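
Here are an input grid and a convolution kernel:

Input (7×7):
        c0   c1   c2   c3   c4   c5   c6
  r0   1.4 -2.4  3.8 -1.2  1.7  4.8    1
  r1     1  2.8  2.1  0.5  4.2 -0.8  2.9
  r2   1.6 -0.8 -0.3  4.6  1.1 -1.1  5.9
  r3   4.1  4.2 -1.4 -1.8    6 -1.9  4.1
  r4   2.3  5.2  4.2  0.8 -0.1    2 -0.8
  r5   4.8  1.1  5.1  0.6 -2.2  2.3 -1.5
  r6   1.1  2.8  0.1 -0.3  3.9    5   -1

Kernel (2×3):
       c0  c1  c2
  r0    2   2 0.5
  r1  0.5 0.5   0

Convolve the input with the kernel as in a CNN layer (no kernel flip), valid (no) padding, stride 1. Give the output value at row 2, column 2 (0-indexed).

The receptive field on the input at this output position is [-0.3 4.6 1.1 / -1.4 -1.8 6]. Elementwise product with the kernel and sum: -0.3·2 + 4.6·2 + 1.1·0.5 + -1.4·0.5 + -1.8·0.5.

7.55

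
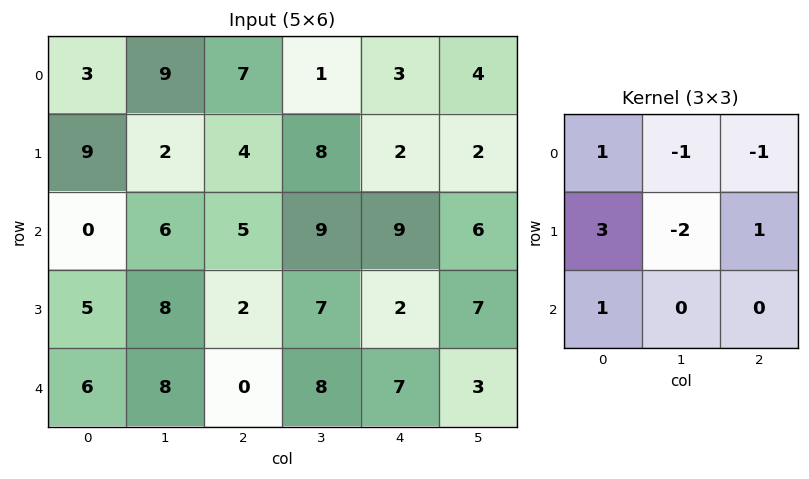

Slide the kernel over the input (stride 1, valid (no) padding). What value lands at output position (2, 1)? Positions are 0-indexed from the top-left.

27

The receptive field on the input at this output position is [6 5 9 / 8 2 7 / 8 0 8]. Elementwise product with the kernel and sum: 6·1 + 5·-1 + 9·-1 + 8·3 + 2·-2 + 7·1 + 8·1.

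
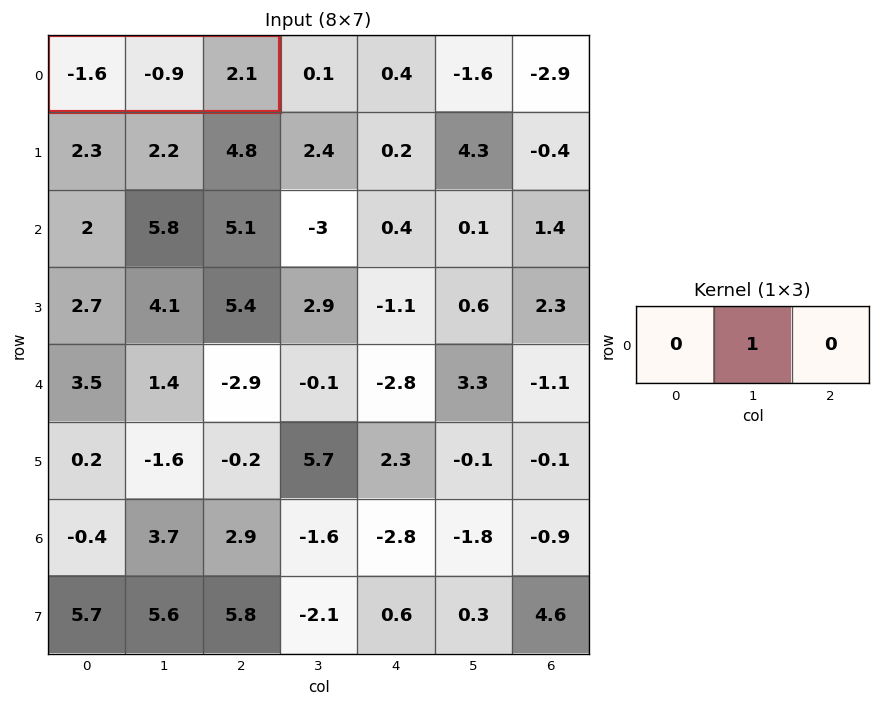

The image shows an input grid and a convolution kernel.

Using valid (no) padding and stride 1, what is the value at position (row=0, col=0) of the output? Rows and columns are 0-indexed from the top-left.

The receptive field on the input at this output position is [-1.6 -0.9 2.1]. Elementwise product with the kernel and sum: -0.9·1.

-0.9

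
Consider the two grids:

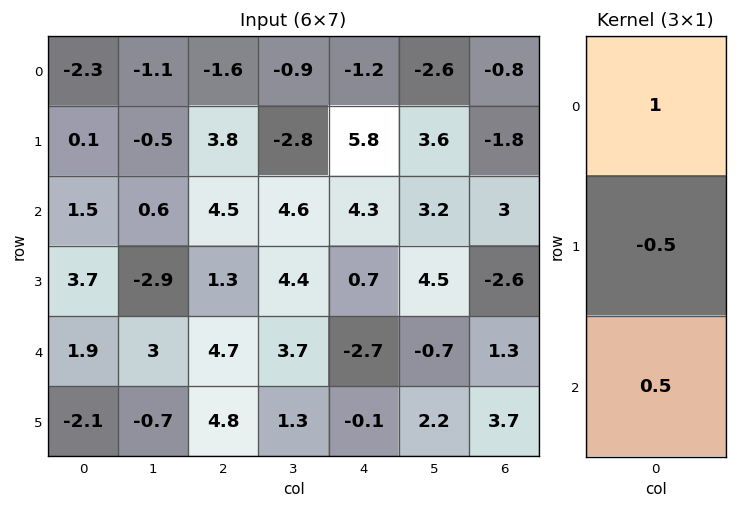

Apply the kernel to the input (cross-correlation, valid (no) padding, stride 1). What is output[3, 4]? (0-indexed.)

2

The receptive field on the input at this output position is [0.7 / -2.7 / -0.1]. Elementwise product with the kernel and sum: 0.7·1 + -2.7·-0.5 + -0.1·0.5.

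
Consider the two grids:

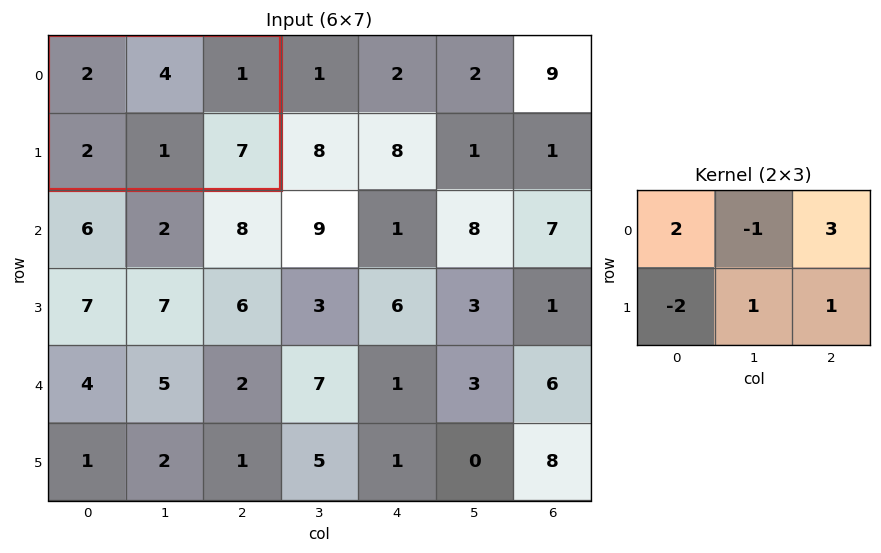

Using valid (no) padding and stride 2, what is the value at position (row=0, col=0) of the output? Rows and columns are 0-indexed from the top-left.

7

The receptive field on the input at this output position is [2 4 1 / 2 1 7]. Elementwise product with the kernel and sum: 2·2 + 4·-1 + 1·3 + 2·-2 + 1·1 + 7·1.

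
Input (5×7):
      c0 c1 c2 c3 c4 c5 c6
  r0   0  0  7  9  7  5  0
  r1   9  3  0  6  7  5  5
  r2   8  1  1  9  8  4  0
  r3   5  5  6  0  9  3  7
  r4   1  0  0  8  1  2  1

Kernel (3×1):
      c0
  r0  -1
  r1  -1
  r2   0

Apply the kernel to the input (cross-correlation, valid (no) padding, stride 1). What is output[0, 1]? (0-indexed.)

The receptive field on the input at this output position is [0 / 3 / 1]. Elementwise product with the kernel and sum: 0·-1 + 3·-1.

-3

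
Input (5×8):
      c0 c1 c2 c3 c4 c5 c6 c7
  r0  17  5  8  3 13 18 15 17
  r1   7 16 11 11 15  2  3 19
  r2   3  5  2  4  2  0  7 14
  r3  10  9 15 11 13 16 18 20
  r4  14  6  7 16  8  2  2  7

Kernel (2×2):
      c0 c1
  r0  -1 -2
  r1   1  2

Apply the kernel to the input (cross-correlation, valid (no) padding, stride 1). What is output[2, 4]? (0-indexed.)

The receptive field on the input at this output position is [2 0 / 13 16]. Elementwise product with the kernel and sum: 2·-1 + 0·-2 + 13·1 + 16·2.

43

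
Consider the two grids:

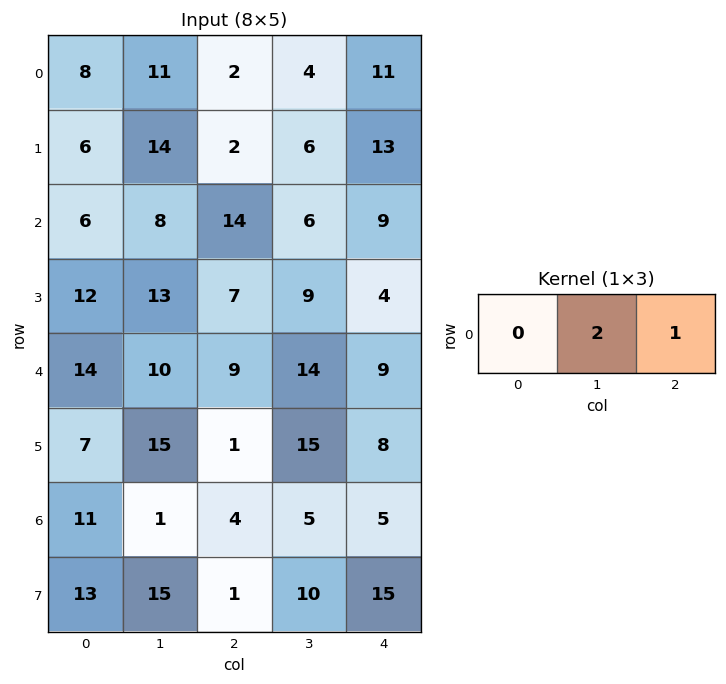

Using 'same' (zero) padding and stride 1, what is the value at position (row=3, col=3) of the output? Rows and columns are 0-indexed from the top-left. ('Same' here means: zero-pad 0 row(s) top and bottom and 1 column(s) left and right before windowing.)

The receptive field on the zero-padded input at this output position is [7 9 4]. Elementwise product with the kernel and sum: 9·2 + 4·1.

22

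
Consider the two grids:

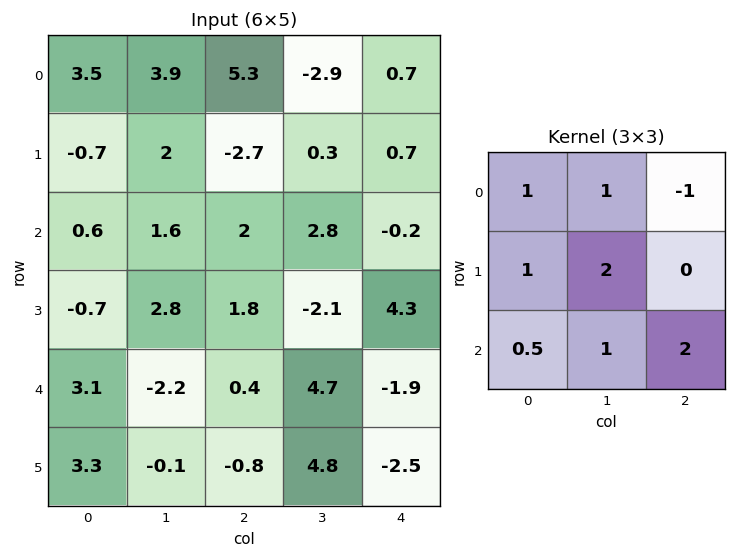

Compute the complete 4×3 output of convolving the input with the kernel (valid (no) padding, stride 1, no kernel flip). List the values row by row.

11.3 17.1 3
13.85 3.6 11.9
5.25 15.9 3.7
-1.05 14.05 4.6

Output[0,0]: The receptive field on the input at this output position is [3.5 3.9 5.3 / -0.7 2 -2.7 / 0.6 1.6 2]. Elementwise product with the kernel and sum: 3.5·1 + 3.9·1 + 5.3·-1 + -0.7·1 + 2·2 + 0.6·0.5 + 1.6·1 + 2·2.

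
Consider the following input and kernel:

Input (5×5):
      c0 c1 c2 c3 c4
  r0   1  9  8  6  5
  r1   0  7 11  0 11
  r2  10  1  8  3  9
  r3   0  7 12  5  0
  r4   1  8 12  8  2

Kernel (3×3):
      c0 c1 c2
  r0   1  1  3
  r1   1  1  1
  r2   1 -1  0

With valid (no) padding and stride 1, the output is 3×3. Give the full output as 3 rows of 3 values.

Output[0,0]: The receptive field on the input at this output position is [1 9 8 / 0 7 11 / 10 1 8]. Elementwise product with the kernel and sum: 1·1 + 9·1 + 8·3 + 0·1 + 7·1 + 11·1 + 10·1 + 1·-1.

61 46 56
52 25 71
47 38 59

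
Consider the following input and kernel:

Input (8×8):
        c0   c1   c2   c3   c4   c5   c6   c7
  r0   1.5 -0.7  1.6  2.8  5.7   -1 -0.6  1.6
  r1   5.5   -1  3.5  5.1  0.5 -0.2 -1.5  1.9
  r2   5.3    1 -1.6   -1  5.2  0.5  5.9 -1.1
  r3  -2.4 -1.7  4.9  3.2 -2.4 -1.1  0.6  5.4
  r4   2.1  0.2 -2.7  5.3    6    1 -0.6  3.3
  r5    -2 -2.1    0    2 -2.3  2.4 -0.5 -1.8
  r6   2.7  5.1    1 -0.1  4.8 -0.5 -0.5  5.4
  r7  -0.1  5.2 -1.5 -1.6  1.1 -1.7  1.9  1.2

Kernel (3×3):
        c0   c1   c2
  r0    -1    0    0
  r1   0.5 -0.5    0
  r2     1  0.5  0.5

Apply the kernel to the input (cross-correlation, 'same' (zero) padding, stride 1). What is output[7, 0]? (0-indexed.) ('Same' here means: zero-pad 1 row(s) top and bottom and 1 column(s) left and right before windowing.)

The receptive field on the zero-padded input at this output position is [0 2.7 5.1 / 0 -0.1 5.2 / 0 0 0]. Elementwise product with the kernel and sum: 0·-1 + 0·0.5 + -0.1·-0.5 + 0·1 + 0·0.5 + 0·0.5.

0.05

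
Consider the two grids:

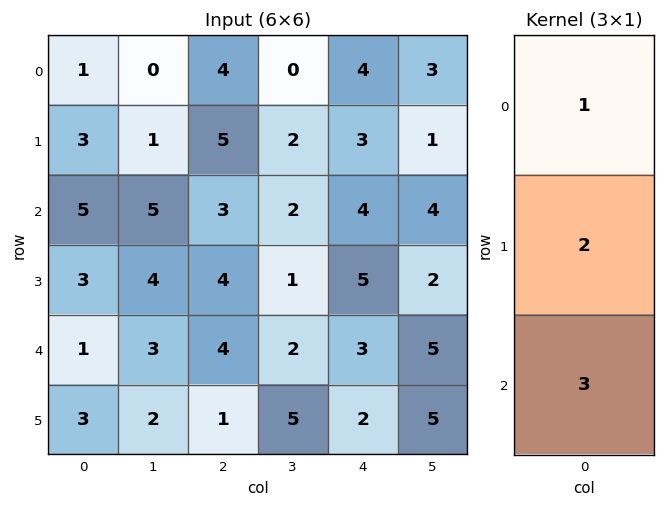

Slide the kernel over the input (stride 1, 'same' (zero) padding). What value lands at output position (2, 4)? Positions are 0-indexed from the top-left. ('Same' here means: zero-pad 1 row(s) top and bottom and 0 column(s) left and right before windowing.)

26

The receptive field on the zero-padded input at this output position is [3 / 4 / 5]. Elementwise product with the kernel and sum: 3·1 + 4·2 + 5·3.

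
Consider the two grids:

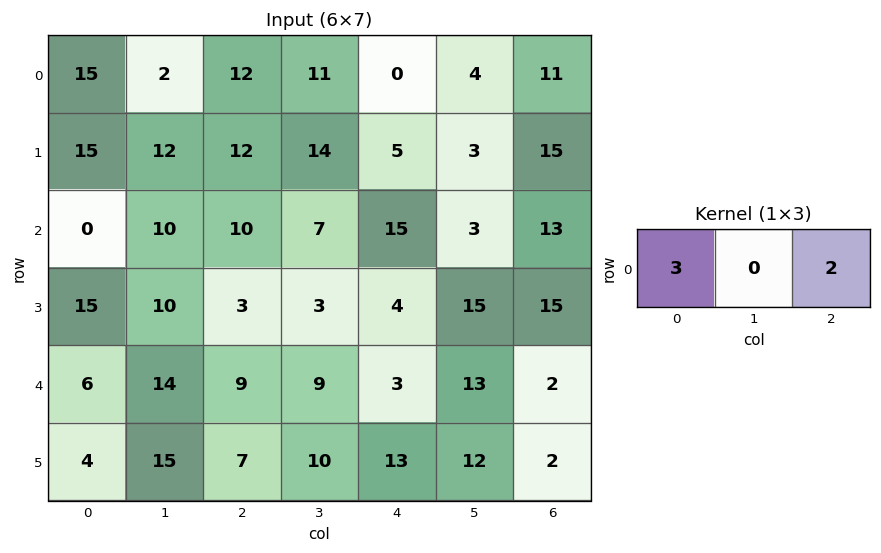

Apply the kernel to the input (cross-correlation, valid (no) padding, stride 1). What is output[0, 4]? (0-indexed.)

22

The receptive field on the input at this output position is [0 4 11]. Elementwise product with the kernel and sum: 0·3 + 11·2.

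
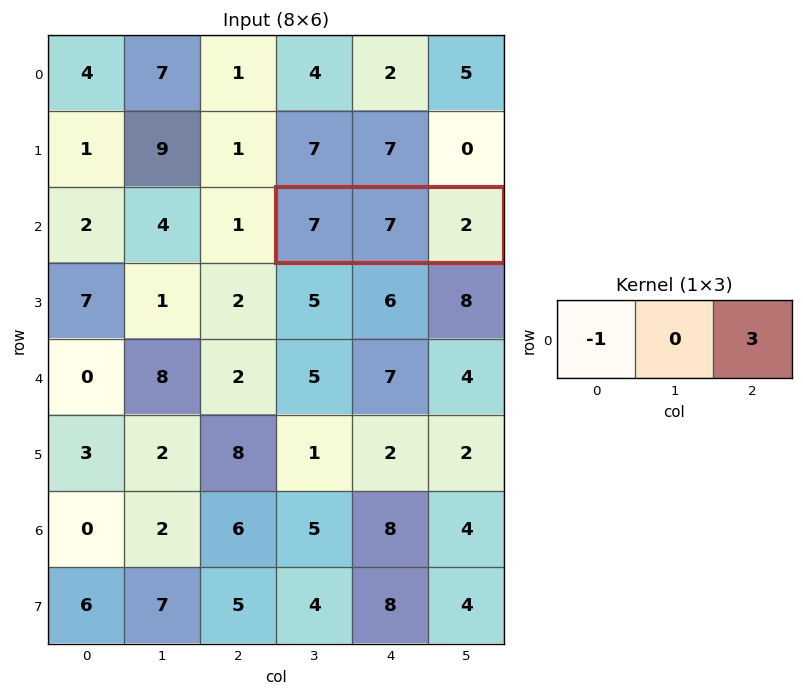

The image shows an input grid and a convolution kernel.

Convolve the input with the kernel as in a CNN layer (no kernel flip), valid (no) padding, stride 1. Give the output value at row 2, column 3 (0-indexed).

-1

The receptive field on the input at this output position is [7 7 2]. Elementwise product with the kernel and sum: 7·-1 + 2·3.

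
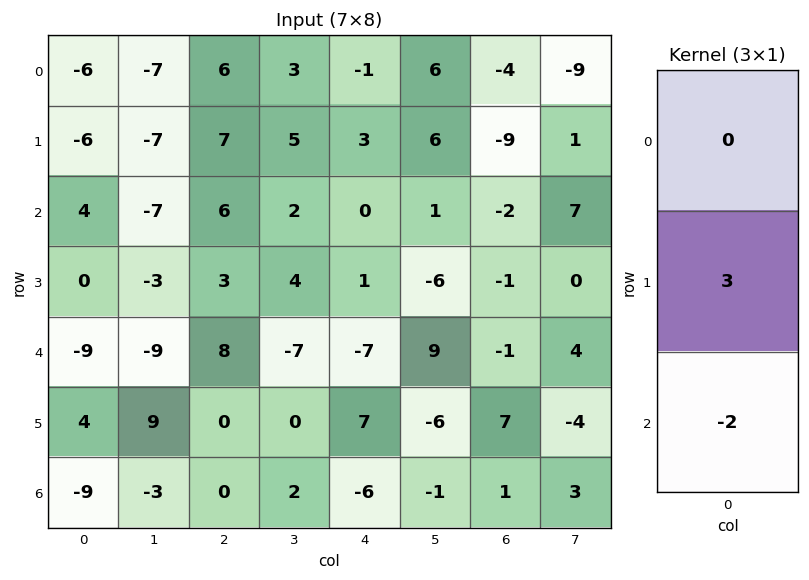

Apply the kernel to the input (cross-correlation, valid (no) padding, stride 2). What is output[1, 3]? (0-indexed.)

-1

The receptive field on the input at this output position is [-2 / -1 / -1]. Elementwise product with the kernel and sum: -1·3 + -1·-2.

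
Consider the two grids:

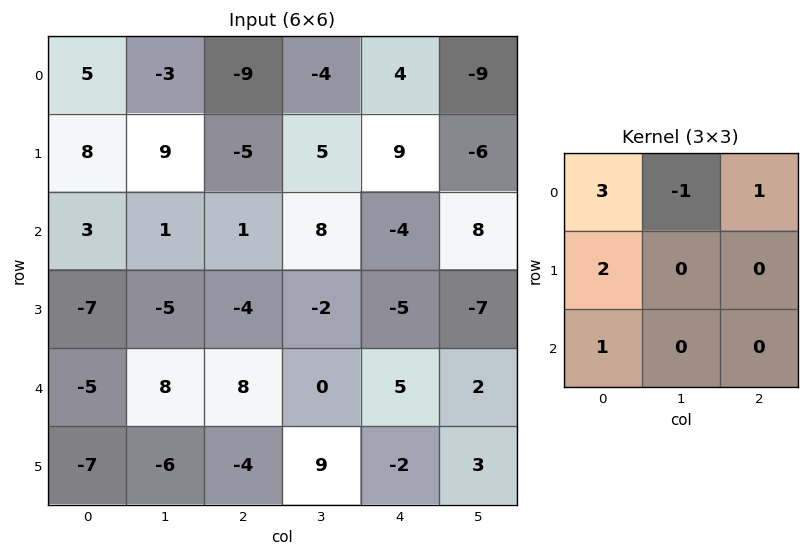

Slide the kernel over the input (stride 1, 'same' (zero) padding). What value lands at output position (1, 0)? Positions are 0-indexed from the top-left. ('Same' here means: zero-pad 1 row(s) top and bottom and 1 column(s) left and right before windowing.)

-8

The receptive field on the zero-padded input at this output position is [0 5 -3 / 0 8 9 / 0 3 1]. Elementwise product with the kernel and sum: 0·3 + 5·-1 + -3·1 + 0·2 + 0·1.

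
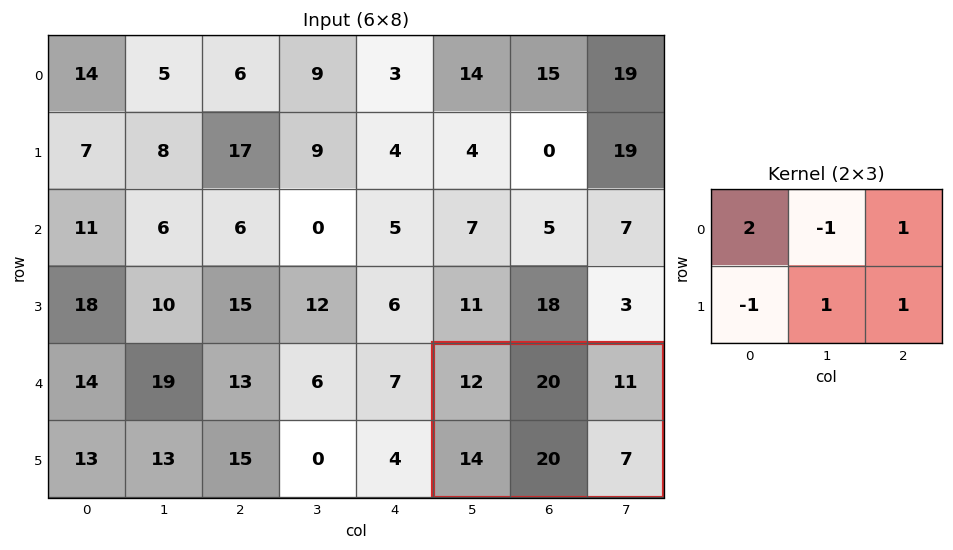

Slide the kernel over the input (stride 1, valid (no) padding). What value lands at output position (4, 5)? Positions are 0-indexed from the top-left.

28

The receptive field on the input at this output position is [12 20 11 / 14 20 7]. Elementwise product with the kernel and sum: 12·2 + 20·-1 + 11·1 + 14·-1 + 20·1 + 7·1.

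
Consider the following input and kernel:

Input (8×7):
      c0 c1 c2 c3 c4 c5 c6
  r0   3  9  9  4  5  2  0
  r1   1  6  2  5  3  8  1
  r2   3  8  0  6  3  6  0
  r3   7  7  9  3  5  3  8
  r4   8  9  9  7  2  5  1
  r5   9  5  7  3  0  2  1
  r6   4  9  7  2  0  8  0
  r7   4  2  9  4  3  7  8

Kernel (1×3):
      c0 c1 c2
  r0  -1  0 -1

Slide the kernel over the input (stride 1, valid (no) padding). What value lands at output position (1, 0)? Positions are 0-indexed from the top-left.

The receptive field on the input at this output position is [1 6 2]. Elementwise product with the kernel and sum: 1·-1 + 2·-1.

-3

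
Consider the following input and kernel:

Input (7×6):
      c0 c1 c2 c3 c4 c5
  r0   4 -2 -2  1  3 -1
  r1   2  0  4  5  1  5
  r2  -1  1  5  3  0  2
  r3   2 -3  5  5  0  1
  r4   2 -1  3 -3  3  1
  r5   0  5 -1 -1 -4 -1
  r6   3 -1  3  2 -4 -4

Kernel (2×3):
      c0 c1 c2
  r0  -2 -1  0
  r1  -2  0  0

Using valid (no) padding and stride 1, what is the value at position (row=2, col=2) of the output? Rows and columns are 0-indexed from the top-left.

The receptive field on the input at this output position is [5 3 0 / 5 5 0]. Elementwise product with the kernel and sum: 5·-2 + 3·-1 + 5·-2.

-23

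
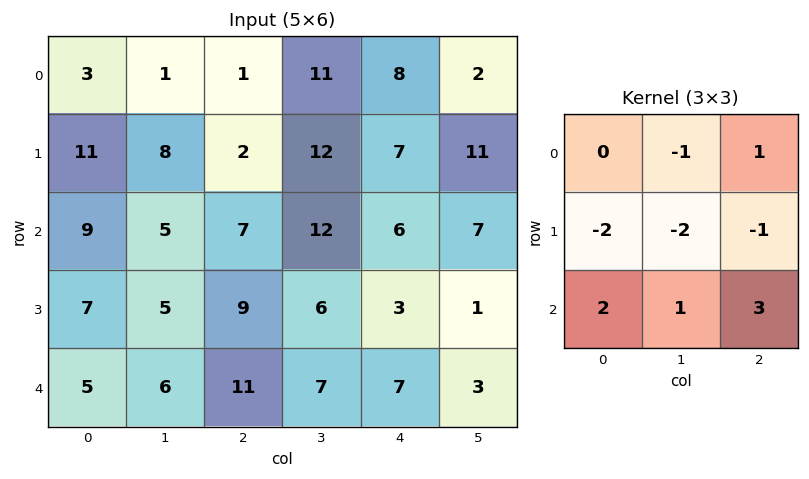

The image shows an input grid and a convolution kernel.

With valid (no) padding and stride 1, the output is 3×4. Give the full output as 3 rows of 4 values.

4 31 6 -4
5 11 -16 -21
18 15 11 12

Output[0,0]: The receptive field on the input at this output position is [3 1 1 / 11 8 2 / 9 5 7]. Elementwise product with the kernel and sum: 1·-1 + 1·1 + 11·-2 + 8·-2 + 2·-1 + 9·2 + 5·1 + 7·3.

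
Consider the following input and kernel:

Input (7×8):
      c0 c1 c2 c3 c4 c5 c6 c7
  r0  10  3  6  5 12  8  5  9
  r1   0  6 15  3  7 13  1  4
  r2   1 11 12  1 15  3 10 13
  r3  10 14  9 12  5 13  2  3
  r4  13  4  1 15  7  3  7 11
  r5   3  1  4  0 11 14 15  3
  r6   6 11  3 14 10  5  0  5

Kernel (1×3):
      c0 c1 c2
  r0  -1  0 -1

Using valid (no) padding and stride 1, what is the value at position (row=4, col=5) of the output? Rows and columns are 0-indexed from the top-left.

The receptive field on the input at this output position is [3 7 11]. Elementwise product with the kernel and sum: 3·-1 + 11·-1.

-14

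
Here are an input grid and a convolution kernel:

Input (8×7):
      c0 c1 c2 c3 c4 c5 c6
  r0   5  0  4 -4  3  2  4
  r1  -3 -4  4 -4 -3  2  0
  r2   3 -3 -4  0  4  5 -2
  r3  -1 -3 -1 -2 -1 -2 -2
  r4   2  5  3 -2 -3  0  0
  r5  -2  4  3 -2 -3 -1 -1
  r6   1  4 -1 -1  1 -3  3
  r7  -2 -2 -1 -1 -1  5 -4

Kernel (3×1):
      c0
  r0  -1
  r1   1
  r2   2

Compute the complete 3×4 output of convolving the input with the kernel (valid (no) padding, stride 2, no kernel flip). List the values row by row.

Output[0,0]: The receptive field on the input at this output position is [5 / -3 / 3]. Elementwise product with the kernel and sum: 5·-1 + -3·1 + 3·2.

-2 -8 2 -8
0 9 -11 0
-2 -2 2 5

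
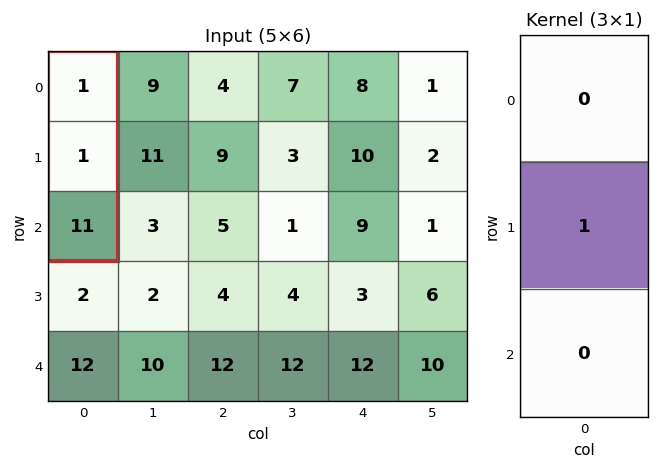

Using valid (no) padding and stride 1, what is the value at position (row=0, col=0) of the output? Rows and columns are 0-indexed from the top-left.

1

The receptive field on the input at this output position is [1 / 1 / 11]. Elementwise product with the kernel and sum: 1·1.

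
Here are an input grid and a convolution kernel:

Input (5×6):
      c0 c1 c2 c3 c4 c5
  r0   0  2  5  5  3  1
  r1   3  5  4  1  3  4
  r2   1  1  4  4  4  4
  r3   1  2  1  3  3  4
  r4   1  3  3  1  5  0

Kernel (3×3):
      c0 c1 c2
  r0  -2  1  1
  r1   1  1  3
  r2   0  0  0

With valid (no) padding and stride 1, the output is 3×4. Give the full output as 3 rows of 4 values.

27 18 12 10
17 12 16 25
9 18 13 18

Output[0,0]: The receptive field on the input at this output position is [0 2 5 / 3 5 4 / 1 1 4]. Elementwise product with the kernel and sum: 0·-2 + 2·1 + 5·1 + 3·1 + 5·1 + 4·3.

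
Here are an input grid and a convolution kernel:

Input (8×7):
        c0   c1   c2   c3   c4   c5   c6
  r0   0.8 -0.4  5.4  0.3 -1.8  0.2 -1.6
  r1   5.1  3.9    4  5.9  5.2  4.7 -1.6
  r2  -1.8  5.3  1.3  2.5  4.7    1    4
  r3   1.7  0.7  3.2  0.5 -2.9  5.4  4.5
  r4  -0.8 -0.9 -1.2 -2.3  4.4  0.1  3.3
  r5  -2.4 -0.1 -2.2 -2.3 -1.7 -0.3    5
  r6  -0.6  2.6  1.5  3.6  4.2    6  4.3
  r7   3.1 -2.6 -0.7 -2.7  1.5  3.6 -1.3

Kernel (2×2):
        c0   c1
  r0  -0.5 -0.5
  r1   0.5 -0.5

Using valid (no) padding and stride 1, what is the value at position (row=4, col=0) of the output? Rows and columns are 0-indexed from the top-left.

The receptive field on the input at this output position is [-0.8 -0.9 / -2.4 -0.1]. Elementwise product with the kernel and sum: -0.8·-0.5 + -0.9·-0.5 + -2.4·0.5 + -0.1·-0.5.

-0.3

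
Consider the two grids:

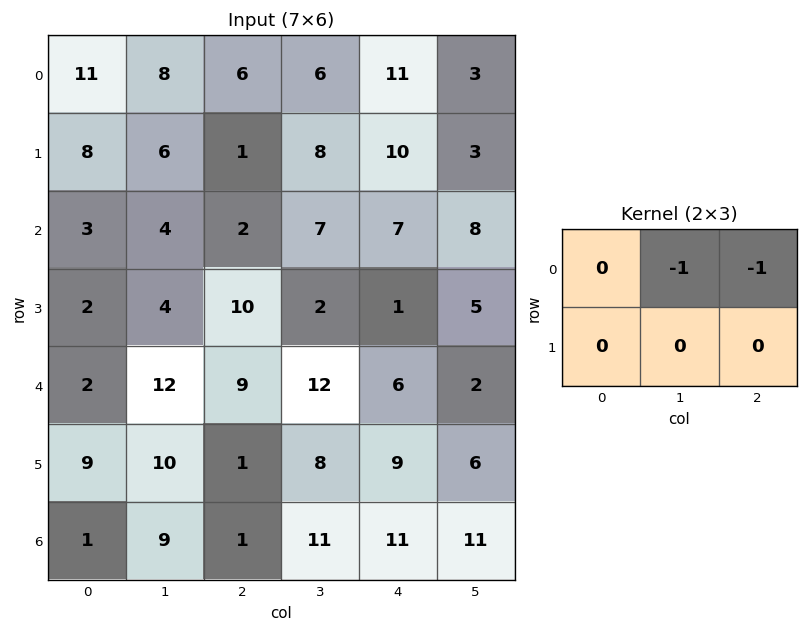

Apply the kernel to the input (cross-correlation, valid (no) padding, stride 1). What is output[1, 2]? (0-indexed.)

The receptive field on the input at this output position is [1 8 10 / 2 7 7]. Elementwise product with the kernel and sum: 8·-1 + 10·-1.

-18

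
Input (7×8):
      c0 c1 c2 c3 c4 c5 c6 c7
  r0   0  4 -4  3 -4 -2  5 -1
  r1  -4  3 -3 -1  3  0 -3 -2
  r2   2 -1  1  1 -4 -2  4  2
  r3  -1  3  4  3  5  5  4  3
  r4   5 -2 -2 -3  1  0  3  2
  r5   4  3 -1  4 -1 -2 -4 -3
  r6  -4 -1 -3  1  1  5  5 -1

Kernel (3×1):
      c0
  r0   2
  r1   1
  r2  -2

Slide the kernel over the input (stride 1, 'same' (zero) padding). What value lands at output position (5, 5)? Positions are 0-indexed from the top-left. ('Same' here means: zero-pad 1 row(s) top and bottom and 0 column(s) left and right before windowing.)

The receptive field on the zero-padded input at this output position is [0 / -2 / 5]. Elementwise product with the kernel and sum: 0·2 + -2·1 + 5·-2.

-12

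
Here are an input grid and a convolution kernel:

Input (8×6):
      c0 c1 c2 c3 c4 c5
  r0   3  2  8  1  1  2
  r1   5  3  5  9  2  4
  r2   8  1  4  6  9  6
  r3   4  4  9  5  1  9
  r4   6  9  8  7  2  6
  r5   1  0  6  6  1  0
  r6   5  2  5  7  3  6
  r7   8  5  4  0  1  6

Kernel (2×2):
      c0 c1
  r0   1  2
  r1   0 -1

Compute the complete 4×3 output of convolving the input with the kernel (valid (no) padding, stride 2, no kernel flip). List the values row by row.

Output[0,0]: The receptive field on the input at this output position is [3 2 / 5 3]. Elementwise product with the kernel and sum: 3·1 + 2·2 + 3·-1.
Output[0,1]: The receptive field on the input at this output position is [8 1 / 5 9]. Elementwise product with the kernel and sum: 8·1 + 1·2 + 9·-1.

4 1 1
6 11 12
24 16 14
4 19 9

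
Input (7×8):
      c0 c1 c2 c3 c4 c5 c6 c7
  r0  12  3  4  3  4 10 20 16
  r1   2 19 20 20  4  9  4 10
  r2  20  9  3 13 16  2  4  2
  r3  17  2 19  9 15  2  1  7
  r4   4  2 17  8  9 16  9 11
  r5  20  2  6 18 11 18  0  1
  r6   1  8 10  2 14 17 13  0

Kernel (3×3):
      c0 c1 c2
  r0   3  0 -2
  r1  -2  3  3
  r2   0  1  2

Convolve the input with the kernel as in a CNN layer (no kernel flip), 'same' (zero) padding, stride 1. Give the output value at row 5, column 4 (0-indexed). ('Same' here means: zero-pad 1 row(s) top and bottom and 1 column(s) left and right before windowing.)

91

The receptive field on the zero-padded input at this output position is [8 9 16 / 18 11 18 / 2 14 17]. Elementwise product with the kernel and sum: 8·3 + 16·-2 + 18·-2 + 11·3 + 18·3 + 14·1 + 17·2.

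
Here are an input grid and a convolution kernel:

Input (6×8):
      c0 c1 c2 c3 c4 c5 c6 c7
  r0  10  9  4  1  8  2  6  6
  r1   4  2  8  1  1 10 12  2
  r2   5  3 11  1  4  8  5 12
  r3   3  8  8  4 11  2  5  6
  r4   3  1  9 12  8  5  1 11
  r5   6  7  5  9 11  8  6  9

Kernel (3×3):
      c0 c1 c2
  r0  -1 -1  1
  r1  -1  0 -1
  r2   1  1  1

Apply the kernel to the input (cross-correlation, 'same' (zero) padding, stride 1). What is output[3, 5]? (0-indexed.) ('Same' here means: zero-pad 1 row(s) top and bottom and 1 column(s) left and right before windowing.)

-9

The receptive field on the zero-padded input at this output position is [4 8 5 / 11 2 5 / 8 5 1]. Elementwise product with the kernel and sum: 4·-1 + 8·-1 + 5·1 + 11·-1 + 5·-1 + 8·1 + 5·1 + 1·1.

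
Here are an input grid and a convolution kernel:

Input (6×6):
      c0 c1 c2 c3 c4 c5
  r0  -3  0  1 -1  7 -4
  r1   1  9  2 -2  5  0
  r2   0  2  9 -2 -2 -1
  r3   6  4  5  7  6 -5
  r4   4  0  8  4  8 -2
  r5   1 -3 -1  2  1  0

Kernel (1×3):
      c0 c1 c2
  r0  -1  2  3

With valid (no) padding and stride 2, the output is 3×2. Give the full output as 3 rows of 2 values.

Output[0,0]: The receptive field on the input at this output position is [-3 0 1]. Elementwise product with the kernel and sum: -3·-1 + 0·2 + 1·3.

6 18
31 -19
20 24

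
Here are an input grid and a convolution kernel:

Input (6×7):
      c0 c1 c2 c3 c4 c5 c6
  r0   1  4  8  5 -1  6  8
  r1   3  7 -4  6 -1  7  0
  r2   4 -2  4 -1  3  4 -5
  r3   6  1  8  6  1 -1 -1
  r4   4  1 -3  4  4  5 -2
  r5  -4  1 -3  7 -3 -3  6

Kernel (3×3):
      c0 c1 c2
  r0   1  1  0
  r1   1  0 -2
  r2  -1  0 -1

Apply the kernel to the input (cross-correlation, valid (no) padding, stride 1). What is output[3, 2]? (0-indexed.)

9

The receptive field on the input at this output position is [8 6 1 / -3 4 4 / -3 7 -3]. Elementwise product with the kernel and sum: 8·1 + 6·1 + -3·1 + 4·-2 + -3·-1 + -3·-1.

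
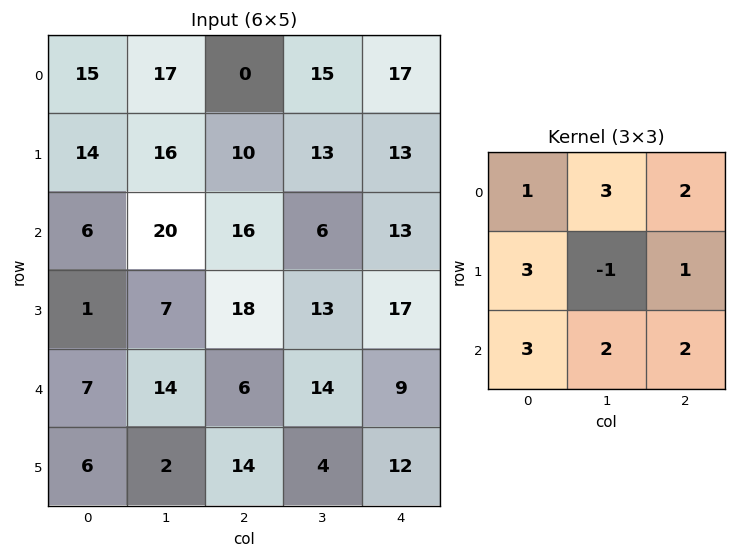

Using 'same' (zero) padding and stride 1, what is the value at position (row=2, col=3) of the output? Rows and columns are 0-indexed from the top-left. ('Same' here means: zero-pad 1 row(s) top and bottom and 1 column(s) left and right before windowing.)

244

The receptive field on the zero-padded input at this output position is [10 13 13 / 16 6 13 / 18 13 17]. Elementwise product with the kernel and sum: 10·1 + 13·3 + 13·2 + 16·3 + 6·-1 + 13·1 + 18·3 + 13·2 + 17·2.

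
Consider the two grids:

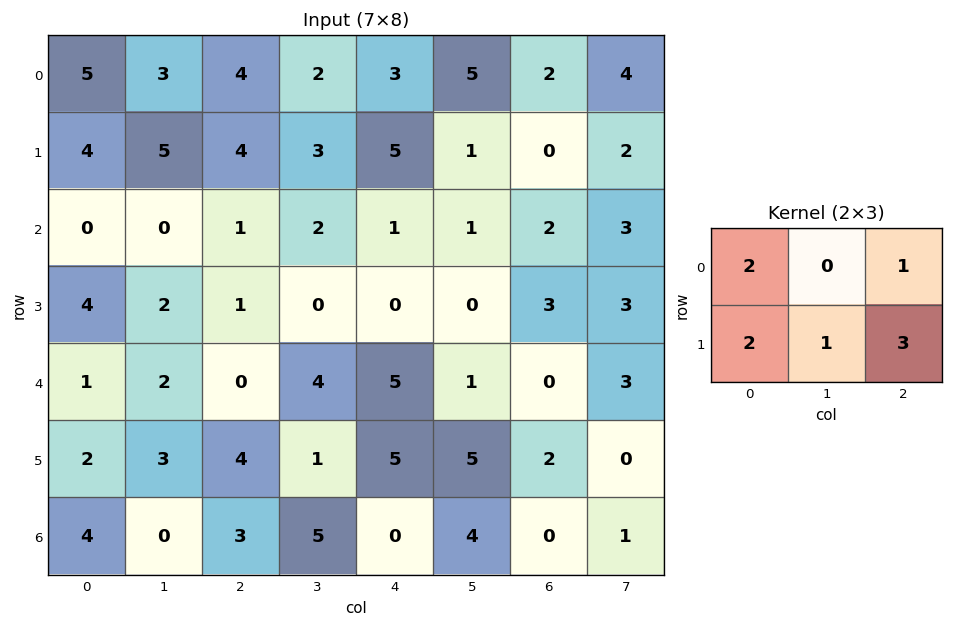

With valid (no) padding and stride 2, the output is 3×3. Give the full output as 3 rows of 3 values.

Output[0,0]: The receptive field on the input at this output position is [5 3 4 / 4 5 4]. Elementwise product with the kernel and sum: 5·2 + 4·1 + 4·2 + 5·1 + 4·3.
Output[0,1]: The receptive field on the input at this output position is [4 2 3 / 4 3 5]. Elementwise product with the kernel and sum: 4·2 + 3·1 + 4·2 + 3·1 + 5·3.

39 37 19
14 5 13
21 29 31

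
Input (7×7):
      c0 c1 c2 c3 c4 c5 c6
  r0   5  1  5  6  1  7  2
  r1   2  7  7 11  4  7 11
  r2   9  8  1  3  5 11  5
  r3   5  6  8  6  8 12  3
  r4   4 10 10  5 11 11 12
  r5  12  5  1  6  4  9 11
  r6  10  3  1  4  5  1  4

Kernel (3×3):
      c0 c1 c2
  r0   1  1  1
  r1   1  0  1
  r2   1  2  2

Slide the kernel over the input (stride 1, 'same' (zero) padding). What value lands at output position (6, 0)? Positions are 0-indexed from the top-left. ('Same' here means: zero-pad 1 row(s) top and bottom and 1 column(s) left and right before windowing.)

20

The receptive field on the zero-padded input at this output position is [0 12 5 / 0 10 3 / 0 0 0]. Elementwise product with the kernel and sum: 0·1 + 12·1 + 5·1 + 0·1 + 3·1 + 0·1 + 0·2 + 0·2.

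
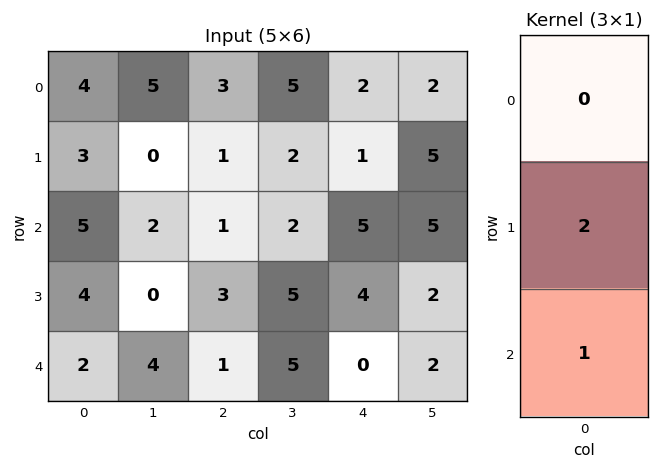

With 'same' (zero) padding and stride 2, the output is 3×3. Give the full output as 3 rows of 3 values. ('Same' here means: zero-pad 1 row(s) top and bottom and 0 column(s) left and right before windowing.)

Output[0,0]: The receptive field on the zero-padded input at this output position is [0 / 4 / 3]. Elementwise product with the kernel and sum: 4·2 + 3·1.
Output[0,1]: The receptive field on the zero-padded input at this output position is [0 / 3 / 1]. Elementwise product with the kernel and sum: 3·2 + 1·1.

11 7 5
14 5 14
4 2 0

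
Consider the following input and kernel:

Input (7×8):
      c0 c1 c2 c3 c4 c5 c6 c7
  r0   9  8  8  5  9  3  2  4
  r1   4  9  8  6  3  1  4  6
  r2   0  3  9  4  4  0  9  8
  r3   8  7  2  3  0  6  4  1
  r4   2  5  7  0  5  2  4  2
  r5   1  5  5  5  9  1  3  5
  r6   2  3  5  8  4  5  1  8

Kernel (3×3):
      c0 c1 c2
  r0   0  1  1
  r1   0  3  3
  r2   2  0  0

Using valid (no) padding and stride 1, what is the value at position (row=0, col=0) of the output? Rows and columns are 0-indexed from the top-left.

The receptive field on the input at this output position is [9 8 8 / 4 9 8 / 0 3 9]. Elementwise product with the kernel and sum: 8·1 + 8·1 + 9·3 + 8·3 + 0·2.

67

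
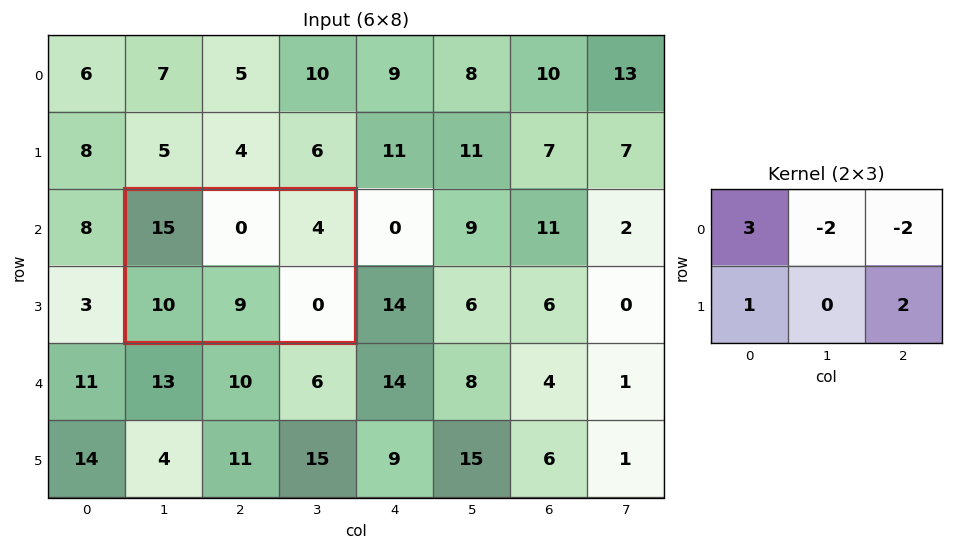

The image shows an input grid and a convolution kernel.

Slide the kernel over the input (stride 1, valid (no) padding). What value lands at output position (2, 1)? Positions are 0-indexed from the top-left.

47

The receptive field on the input at this output position is [15 0 4 / 10 9 0]. Elementwise product with the kernel and sum: 15·3 + 0·-2 + 4·-2 + 10·1 + 0·2.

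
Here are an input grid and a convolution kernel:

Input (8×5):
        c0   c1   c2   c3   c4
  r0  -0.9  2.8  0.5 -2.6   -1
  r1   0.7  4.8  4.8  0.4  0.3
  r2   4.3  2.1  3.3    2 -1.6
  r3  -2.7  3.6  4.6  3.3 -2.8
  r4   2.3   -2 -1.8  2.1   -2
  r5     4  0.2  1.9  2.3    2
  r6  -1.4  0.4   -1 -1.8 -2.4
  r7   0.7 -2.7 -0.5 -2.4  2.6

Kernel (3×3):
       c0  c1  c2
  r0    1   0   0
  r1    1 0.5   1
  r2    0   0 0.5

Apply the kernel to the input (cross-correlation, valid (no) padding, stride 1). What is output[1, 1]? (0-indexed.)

The receptive field on the input at this output position is [4.8 4.8 0.4 / 2.1 3.3 2 / 3.6 4.6 3.3]. Elementwise product with the kernel and sum: 4.8·1 + 2.1·1 + 3.3·0.5 + 2·1 + 3.3·0.5.

12.2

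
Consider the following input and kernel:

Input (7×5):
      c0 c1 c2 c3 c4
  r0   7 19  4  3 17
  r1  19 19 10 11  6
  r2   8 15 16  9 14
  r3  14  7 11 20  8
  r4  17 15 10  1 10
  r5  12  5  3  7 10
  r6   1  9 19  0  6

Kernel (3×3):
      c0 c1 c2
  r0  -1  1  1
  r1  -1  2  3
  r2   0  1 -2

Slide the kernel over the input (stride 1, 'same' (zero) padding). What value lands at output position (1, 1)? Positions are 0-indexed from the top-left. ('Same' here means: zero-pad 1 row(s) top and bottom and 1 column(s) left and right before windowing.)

48

The receptive field on the zero-padded input at this output position is [7 19 4 / 19 19 10 / 8 15 16]. Elementwise product with the kernel and sum: 7·-1 + 19·1 + 4·1 + 19·-1 + 19·2 + 10·3 + 15·1 + 16·-2.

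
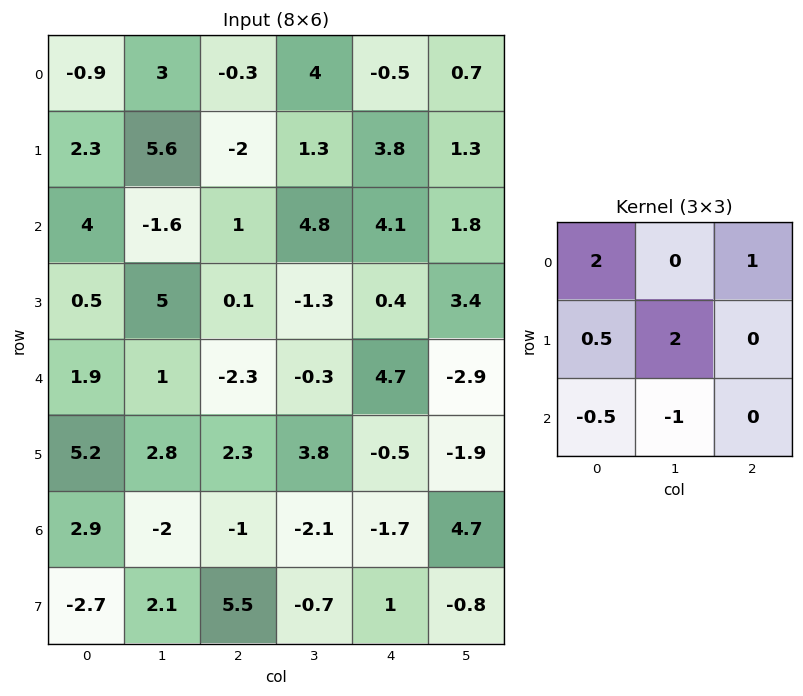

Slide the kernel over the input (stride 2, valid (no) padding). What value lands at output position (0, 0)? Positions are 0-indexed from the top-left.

9.85

The receptive field on the input at this output position is [-0.9 3 -0.3 / 2.3 5.6 -2 / 4 -1.6 1]. Elementwise product with the kernel and sum: -0.9·2 + -0.3·1 + 2.3·0.5 + 5.6·2 + 4·-0.5 + -1.6·-1.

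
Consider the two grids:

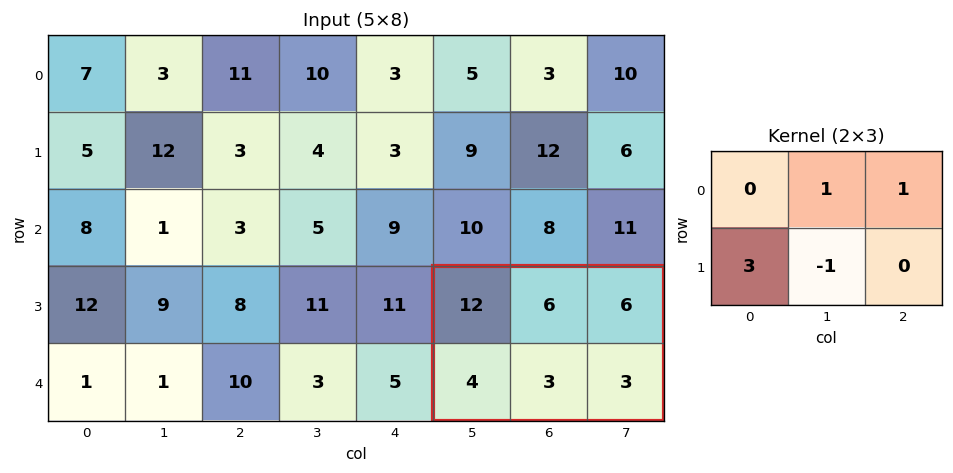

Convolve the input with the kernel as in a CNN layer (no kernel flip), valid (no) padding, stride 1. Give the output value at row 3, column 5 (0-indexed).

21

The receptive field on the input at this output position is [12 6 6 / 4 3 3]. Elementwise product with the kernel and sum: 6·1 + 6·1 + 4·3 + 3·-1.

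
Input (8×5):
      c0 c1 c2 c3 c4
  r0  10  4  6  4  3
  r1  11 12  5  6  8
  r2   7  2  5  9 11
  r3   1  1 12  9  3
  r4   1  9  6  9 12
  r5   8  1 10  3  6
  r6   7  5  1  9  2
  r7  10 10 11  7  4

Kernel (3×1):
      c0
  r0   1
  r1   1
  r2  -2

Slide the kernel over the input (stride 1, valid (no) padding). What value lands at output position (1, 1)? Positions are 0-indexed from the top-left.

The receptive field on the input at this output position is [12 / 2 / 1]. Elementwise product with the kernel and sum: 12·1 + 2·1 + 1·-2.

12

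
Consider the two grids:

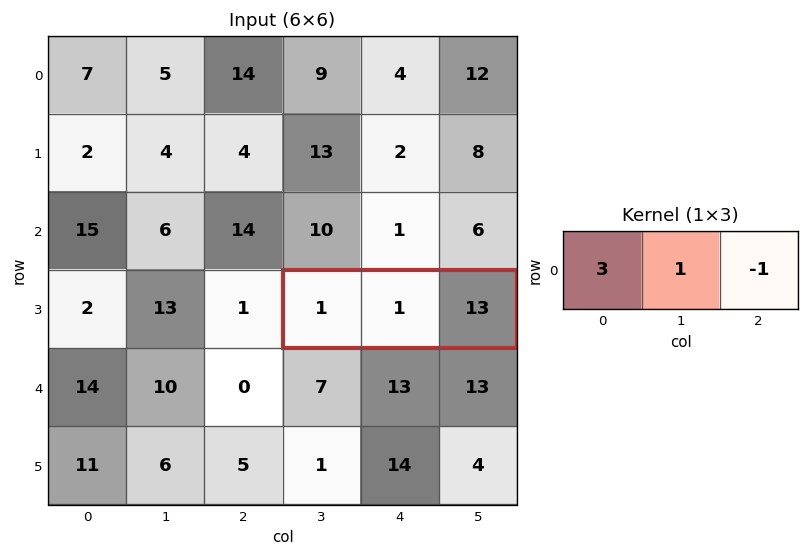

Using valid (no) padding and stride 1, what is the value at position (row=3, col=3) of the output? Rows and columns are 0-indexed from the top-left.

-9

The receptive field on the input at this output position is [1 1 13]. Elementwise product with the kernel and sum: 1·3 + 1·1 + 13·-1.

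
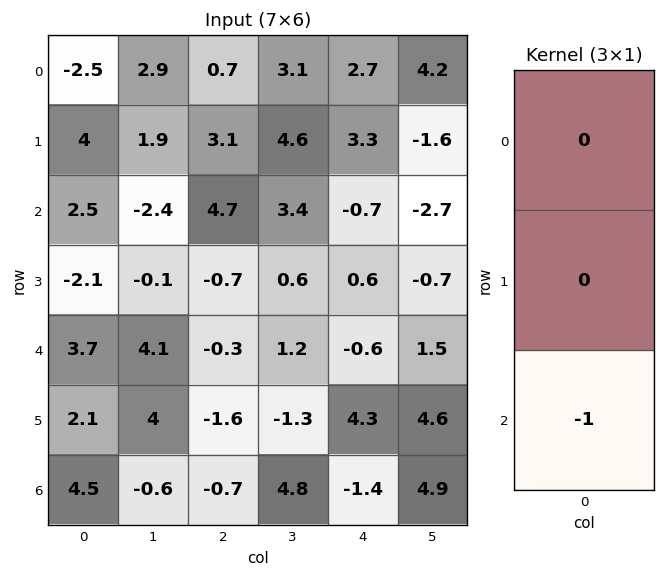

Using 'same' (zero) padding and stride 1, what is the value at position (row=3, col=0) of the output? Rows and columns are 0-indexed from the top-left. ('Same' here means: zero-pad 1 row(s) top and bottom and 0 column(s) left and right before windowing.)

The receptive field on the zero-padded input at this output position is [2.5 / -2.1 / 3.7]. Elementwise product with the kernel and sum: 3.7·-1.

-3.7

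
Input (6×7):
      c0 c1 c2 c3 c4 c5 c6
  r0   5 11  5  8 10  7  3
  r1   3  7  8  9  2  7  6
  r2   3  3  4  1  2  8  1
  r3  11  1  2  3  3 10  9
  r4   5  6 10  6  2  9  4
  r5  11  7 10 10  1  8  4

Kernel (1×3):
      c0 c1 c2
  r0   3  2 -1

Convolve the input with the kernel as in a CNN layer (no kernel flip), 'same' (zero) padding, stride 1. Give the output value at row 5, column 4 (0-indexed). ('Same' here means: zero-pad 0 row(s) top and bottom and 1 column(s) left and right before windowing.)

The receptive field on the zero-padded input at this output position is [10 1 8]. Elementwise product with the kernel and sum: 10·3 + 1·2 + 8·-1.

24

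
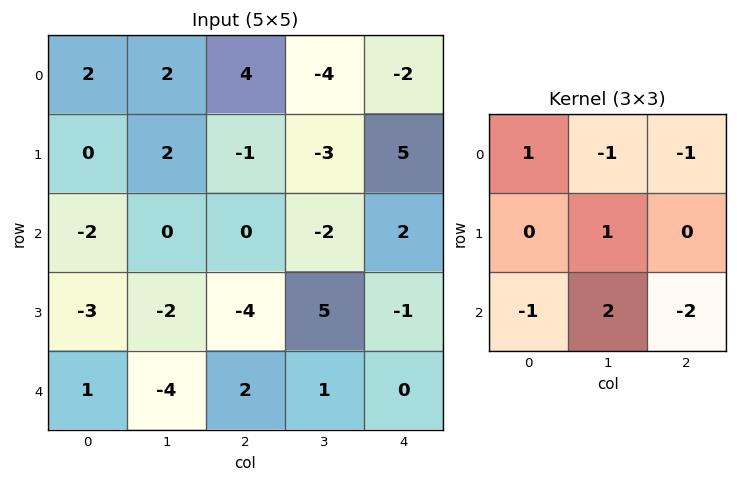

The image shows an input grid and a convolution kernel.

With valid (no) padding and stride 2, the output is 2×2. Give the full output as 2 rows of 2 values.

Output[0,0]: The receptive field on the input at this output position is [2 2 4 / 0 2 -1 / -2 0 0]. Elementwise product with the kernel and sum: 2·1 + 2·-1 + 4·-1 + 2·1 + -2·-1 + 0·2 + 0·-2.
Output[0,1]: The receptive field on the input at this output position is [4 -4 -2 / -1 -3 5 / 0 -2 2]. Elementwise product with the kernel and sum: 4·1 + -4·-1 + -2·-1 + -3·1 + 0·-1 + -2·2 + 2·-2.

0 -1
-17 5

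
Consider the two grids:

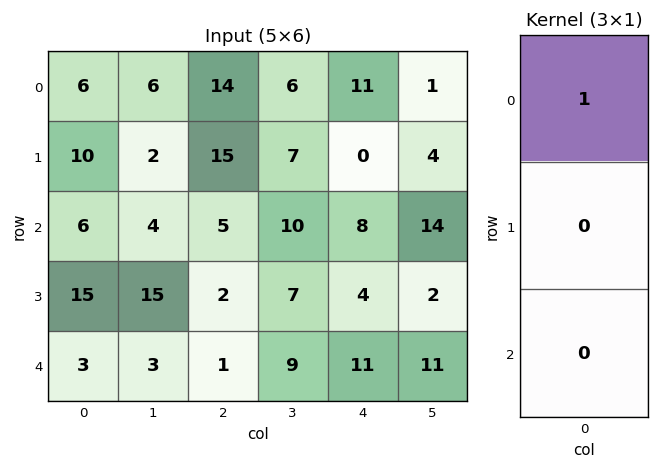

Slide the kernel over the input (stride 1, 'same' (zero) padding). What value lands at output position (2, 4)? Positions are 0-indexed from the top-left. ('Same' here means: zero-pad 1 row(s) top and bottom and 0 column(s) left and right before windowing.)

The receptive field on the zero-padded input at this output position is [0 / 8 / 4]. Elementwise product with the kernel and sum: 0·1.

0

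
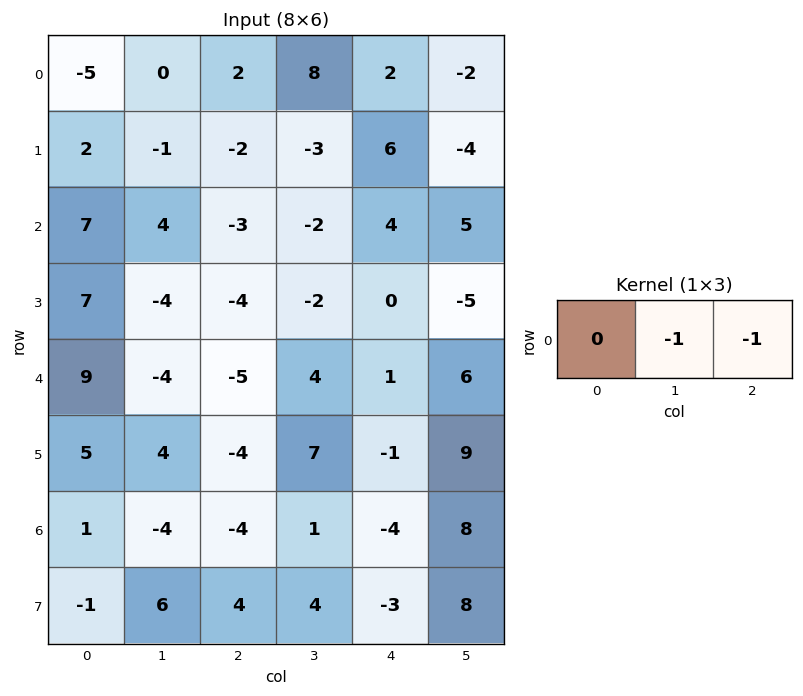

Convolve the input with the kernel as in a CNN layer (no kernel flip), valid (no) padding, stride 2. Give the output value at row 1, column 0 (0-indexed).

The receptive field on the input at this output position is [7 4 -3]. Elementwise product with the kernel and sum: 4·-1 + -3·-1.

-1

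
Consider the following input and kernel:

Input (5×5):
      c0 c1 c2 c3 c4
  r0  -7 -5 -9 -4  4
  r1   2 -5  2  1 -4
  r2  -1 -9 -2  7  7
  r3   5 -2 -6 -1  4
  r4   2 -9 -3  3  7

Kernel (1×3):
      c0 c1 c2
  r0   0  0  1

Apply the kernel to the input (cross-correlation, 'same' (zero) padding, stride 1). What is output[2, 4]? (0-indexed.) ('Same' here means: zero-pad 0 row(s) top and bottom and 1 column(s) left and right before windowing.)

The receptive field on the zero-padded input at this output position is [7 7 0]. Elementwise product with the kernel and sum: 0·1.

0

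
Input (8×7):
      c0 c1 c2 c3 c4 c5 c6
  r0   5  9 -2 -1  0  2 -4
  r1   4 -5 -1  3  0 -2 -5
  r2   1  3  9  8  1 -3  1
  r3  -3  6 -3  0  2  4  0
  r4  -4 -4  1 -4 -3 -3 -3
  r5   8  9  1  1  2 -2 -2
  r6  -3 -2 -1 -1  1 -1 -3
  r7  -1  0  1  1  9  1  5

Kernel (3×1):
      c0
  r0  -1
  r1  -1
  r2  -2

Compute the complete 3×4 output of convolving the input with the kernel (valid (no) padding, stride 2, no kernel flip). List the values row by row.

Output[0,0]: The receptive field on the input at this output position is [5 / 4 / 1]. Elementwise product with the kernel and sum: 5·-1 + 4·-1 + 1·-2.

-11 -15 -2 7
10 -8 3 5
2 0 -1 11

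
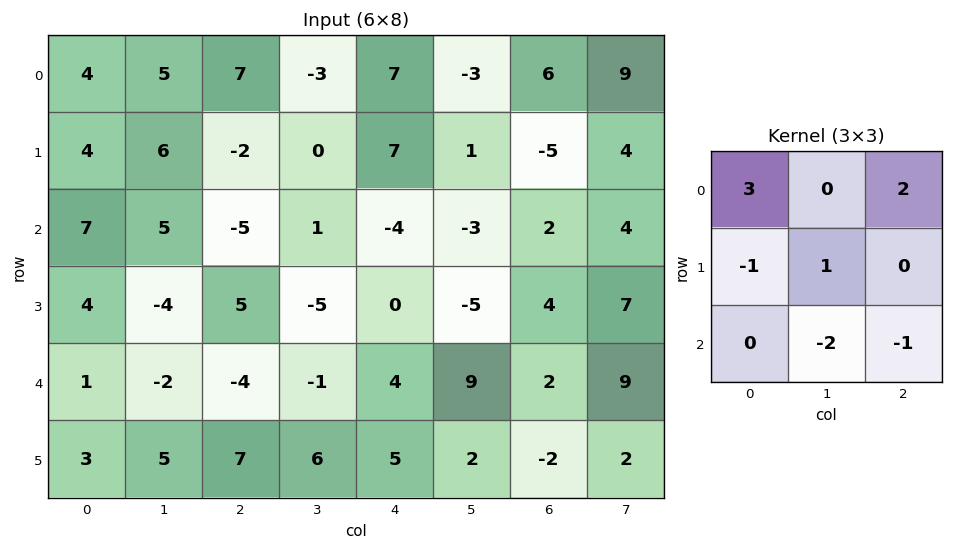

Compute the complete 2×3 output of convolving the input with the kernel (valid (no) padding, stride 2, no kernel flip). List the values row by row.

Output[0,0]: The receptive field on the input at this output position is [4 5 7 / 4 6 -2 / 7 5 -5]. Elementwise product with the kernel and sum: 4·3 + 7·2 + 4·-1 + 6·1 + 5·-2 + -5·-1.

23 39 31
11 -35 -33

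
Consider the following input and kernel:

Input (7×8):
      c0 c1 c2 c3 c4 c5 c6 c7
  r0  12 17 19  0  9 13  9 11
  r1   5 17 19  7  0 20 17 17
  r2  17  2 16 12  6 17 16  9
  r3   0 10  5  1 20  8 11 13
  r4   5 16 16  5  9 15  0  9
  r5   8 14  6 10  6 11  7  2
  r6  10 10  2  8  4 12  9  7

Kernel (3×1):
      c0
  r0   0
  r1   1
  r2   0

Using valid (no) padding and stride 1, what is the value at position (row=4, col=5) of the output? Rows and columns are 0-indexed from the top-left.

The receptive field on the input at this output position is [15 / 11 / 12]. Elementwise product with the kernel and sum: 11·1.

11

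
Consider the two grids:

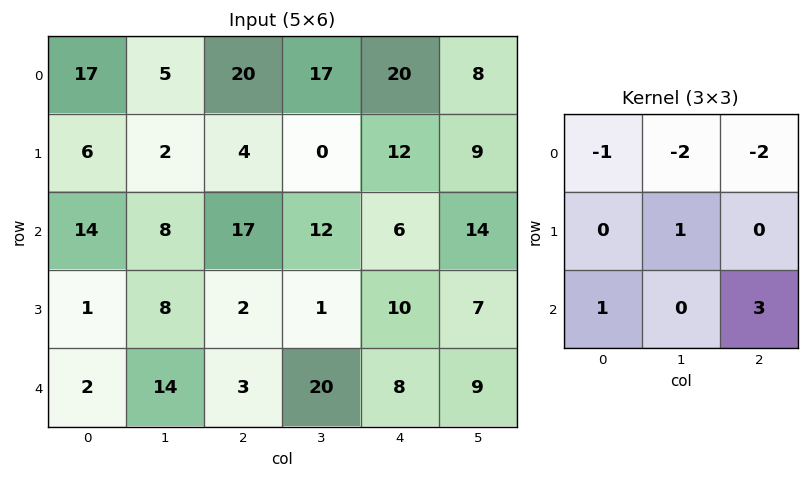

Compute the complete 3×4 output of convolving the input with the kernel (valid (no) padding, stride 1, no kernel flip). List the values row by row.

0 -31 -59 -7
-3 18 16 -14
-45 10 -25 5

Output[0,0]: The receptive field on the input at this output position is [17 5 20 / 6 2 4 / 14 8 17]. Elementwise product with the kernel and sum: 17·-1 + 5·-2 + 20·-2 + 2·1 + 14·1 + 17·3.
Output[0,1]: The receptive field on the input at this output position is [5 20 17 / 2 4 0 / 8 17 12]. Elementwise product with the kernel and sum: 5·-1 + 20·-2 + 17·-2 + 4·1 + 8·1 + 12·3.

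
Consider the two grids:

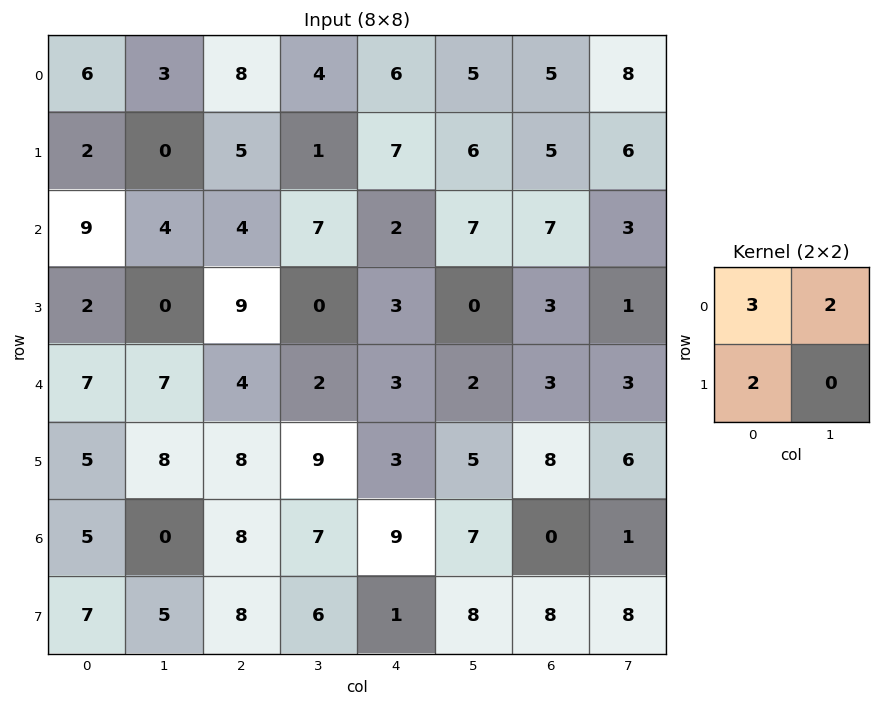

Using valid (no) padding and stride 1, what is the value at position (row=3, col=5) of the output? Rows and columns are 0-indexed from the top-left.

10

The receptive field on the input at this output position is [0 3 / 2 3]. Elementwise product with the kernel and sum: 0·3 + 3·2 + 2·2.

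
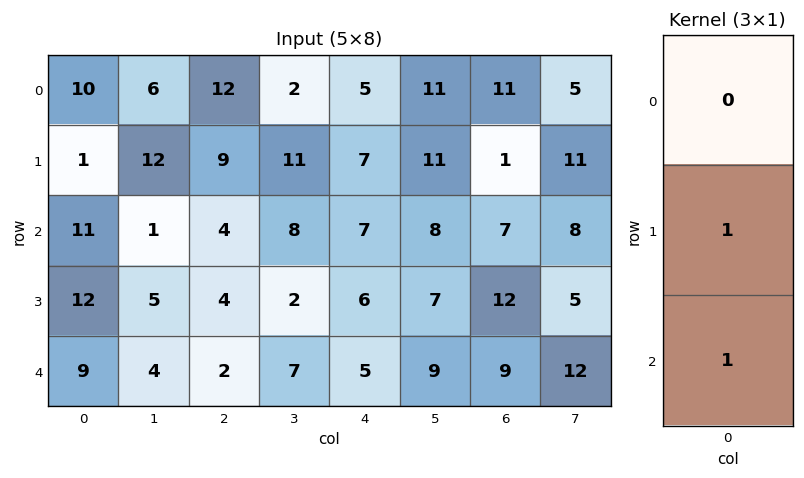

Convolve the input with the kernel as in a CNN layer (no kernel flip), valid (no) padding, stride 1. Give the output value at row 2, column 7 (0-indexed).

17

The receptive field on the input at this output position is [8 / 5 / 12]. Elementwise product with the kernel and sum: 5·1 + 12·1.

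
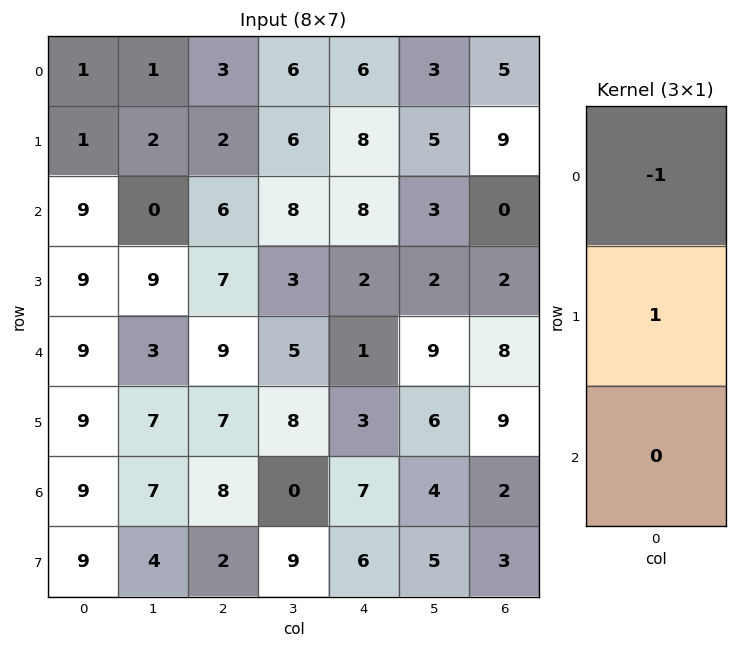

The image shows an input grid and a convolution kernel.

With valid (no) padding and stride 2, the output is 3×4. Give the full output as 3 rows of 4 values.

0 -1 2 4
0 1 -6 2
0 -2 2 1

Output[0,0]: The receptive field on the input at this output position is [1 / 1 / 9]. Elementwise product with the kernel and sum: 1·-1 + 1·1.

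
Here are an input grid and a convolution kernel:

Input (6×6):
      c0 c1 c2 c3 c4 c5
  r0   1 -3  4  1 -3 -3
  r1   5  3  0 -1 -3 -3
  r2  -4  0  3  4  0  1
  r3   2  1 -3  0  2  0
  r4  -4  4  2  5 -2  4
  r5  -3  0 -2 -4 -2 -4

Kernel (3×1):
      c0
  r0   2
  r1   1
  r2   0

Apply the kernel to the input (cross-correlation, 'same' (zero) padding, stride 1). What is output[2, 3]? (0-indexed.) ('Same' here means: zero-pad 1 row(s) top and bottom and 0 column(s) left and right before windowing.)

2

The receptive field on the zero-padded input at this output position is [-1 / 4 / 0]. Elementwise product with the kernel and sum: -1·2 + 4·1.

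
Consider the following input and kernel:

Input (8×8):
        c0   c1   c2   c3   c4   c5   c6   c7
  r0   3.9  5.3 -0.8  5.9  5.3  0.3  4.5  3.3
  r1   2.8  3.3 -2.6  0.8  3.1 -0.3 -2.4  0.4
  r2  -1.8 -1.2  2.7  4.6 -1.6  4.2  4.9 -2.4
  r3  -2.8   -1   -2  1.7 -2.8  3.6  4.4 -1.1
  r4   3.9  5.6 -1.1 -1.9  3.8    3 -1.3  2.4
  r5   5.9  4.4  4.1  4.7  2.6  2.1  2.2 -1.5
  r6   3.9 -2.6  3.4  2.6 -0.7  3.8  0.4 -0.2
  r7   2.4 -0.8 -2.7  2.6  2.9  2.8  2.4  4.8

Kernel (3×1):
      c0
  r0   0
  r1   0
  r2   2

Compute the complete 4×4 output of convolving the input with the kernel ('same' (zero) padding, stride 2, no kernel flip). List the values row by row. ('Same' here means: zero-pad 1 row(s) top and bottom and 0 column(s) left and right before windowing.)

5.6 -5.2 6.2 -4.8
-5.6 -4 -5.6 8.8
11.8 8.2 5.2 4.4
4.8 -5.4 5.8 4.8

Output[0,0]: The receptive field on the zero-padded input at this output position is [0 / 3.9 / 2.8]. Elementwise product with the kernel and sum: 2.8·2.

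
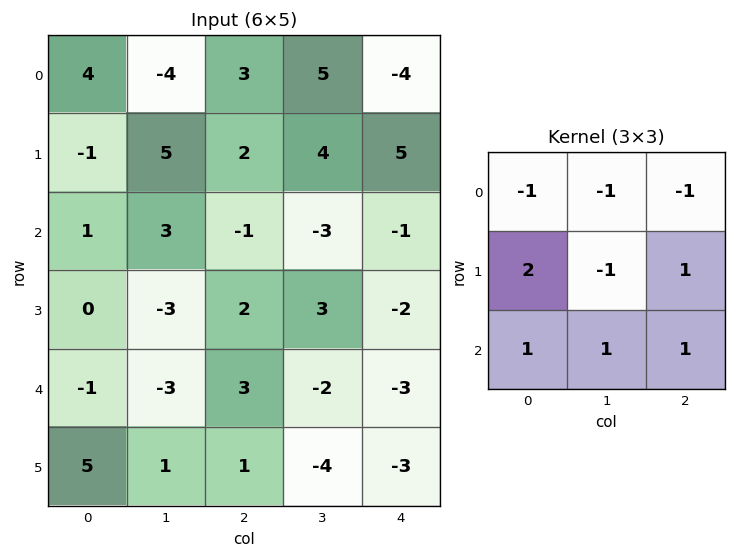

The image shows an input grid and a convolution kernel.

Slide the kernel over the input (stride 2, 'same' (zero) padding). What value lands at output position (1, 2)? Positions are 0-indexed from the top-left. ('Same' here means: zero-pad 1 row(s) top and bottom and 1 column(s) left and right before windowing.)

The receptive field on the zero-padded input at this output position is [4 5 0 / -3 -1 0 / 3 -2 0]. Elementwise product with the kernel and sum: 4·-1 + 5·-1 + 0·-1 + -3·2 + -1·-1 + 0·1 + 3·1 + -2·1 + 0·1.

-13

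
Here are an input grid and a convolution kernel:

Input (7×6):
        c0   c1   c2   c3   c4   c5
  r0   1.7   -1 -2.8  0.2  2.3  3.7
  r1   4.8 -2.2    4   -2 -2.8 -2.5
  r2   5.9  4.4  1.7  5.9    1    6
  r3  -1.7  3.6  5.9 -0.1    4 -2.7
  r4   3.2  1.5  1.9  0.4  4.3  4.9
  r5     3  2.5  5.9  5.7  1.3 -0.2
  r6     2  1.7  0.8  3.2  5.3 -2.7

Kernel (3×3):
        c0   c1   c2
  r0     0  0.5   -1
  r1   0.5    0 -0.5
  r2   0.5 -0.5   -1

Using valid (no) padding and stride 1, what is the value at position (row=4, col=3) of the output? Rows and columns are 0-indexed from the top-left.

1.85

The receptive field on the input at this output position is [0.4 4.3 4.9 / 5.7 1.3 -0.2 / 3.2 5.3 -2.7]. Elementwise product with the kernel and sum: 4.3·0.5 + 4.9·-1 + 5.7·0.5 + -0.2·-0.5 + 3.2·0.5 + 5.3·-0.5 + -2.7·-1.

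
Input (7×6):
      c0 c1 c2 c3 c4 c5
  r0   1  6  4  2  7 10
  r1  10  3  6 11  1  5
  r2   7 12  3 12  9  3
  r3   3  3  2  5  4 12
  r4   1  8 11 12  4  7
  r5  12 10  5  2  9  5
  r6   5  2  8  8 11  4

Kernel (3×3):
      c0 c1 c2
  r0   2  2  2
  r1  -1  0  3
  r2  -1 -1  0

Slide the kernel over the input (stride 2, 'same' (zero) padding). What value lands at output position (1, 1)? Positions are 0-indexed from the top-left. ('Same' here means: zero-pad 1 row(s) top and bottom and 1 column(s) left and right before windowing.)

The receptive field on the zero-padded input at this output position is [3 6 11 / 12 3 12 / 3 2 5]. Elementwise product with the kernel and sum: 3·2 + 6·2 + 11·2 + 12·-1 + 12·3 + 3·-1 + 2·-1.

59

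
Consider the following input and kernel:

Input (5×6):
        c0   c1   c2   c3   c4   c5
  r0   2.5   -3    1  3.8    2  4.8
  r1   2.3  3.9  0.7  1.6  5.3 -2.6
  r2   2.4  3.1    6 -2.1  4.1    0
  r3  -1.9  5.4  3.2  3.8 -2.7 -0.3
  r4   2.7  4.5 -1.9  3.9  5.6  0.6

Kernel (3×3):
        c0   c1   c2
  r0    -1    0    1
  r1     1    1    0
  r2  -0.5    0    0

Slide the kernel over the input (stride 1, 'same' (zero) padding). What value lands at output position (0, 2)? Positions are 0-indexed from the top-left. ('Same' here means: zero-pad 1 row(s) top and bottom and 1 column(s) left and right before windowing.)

The receptive field on the zero-padded input at this output position is [0 0 0 / -3 1 3.8 / 3.9 0.7 1.6]. Elementwise product with the kernel and sum: 0·-1 + 0·1 + -3·1 + 1·1 + 3.9·-0.5.

-3.95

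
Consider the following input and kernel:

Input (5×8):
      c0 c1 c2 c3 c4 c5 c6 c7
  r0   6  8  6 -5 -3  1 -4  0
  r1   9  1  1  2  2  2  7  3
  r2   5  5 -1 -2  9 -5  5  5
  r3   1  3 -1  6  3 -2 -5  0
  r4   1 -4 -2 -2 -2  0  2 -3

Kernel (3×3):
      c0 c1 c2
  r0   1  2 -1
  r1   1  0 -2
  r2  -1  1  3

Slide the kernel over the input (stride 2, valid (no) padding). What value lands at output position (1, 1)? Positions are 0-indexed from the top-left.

-27

The receptive field on the input at this output position is [-1 -2 9 / -1 6 3 / -2 -2 -2]. Elementwise product with the kernel and sum: -1·1 + -2·2 + 9·-1 + -1·1 + 3·-2 + -2·-1 + -2·1 + -2·3.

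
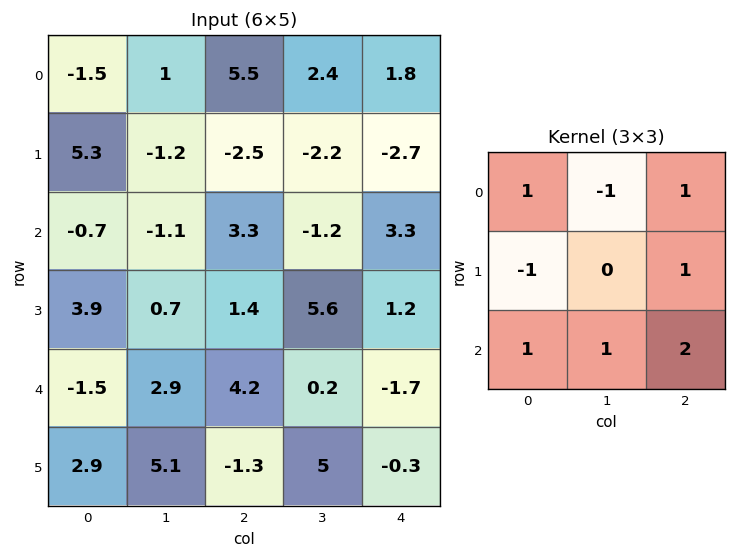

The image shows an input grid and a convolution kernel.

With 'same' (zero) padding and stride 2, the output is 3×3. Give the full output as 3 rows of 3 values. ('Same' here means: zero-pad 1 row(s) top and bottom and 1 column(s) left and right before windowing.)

3.9 -6.7 -7.3
-2.3 12.3 8.5
12.8 16 8.9

Output[0,0]: The receptive field on the zero-padded input at this output position is [0 0 0 / 0 -1.5 1 / 0 5.3 -1.2]. Elementwise product with the kernel and sum: 0·1 + 0·-1 + 0·1 + 0·-1 + 1·1 + 0·1 + 5.3·1 + -1.2·2.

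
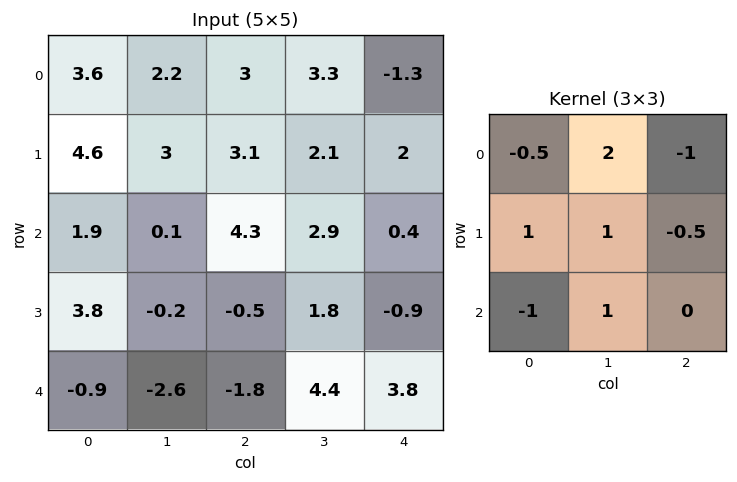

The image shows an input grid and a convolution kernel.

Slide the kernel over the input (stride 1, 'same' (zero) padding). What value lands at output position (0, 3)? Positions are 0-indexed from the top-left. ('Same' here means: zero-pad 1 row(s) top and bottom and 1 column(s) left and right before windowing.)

5.95

The receptive field on the zero-padded input at this output position is [0 0 0 / 3 3.3 -1.3 / 3.1 2.1 2]. Elementwise product with the kernel and sum: 0·-0.5 + 0·2 + 0·-1 + 3·1 + 3.3·1 + -1.3·-0.5 + 3.1·-1 + 2.1·1.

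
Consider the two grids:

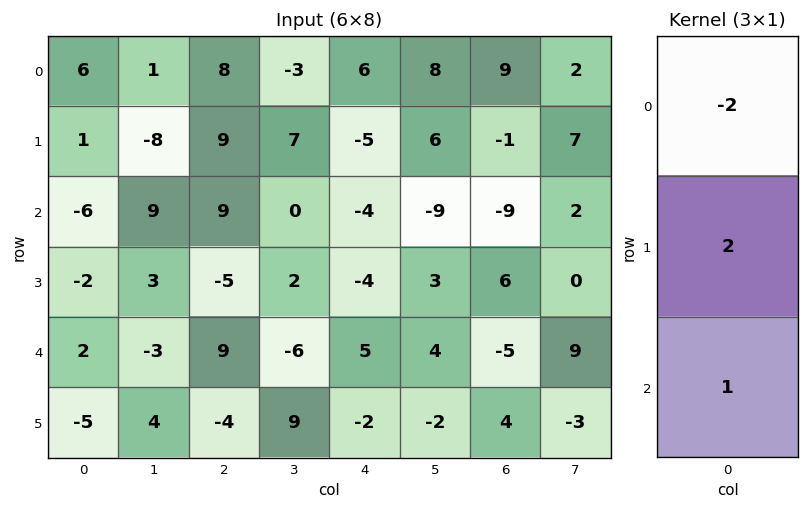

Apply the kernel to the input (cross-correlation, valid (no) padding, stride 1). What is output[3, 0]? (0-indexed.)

3

The receptive field on the input at this output position is [-2 / 2 / -5]. Elementwise product with the kernel and sum: -2·-2 + 2·2 + -5·1.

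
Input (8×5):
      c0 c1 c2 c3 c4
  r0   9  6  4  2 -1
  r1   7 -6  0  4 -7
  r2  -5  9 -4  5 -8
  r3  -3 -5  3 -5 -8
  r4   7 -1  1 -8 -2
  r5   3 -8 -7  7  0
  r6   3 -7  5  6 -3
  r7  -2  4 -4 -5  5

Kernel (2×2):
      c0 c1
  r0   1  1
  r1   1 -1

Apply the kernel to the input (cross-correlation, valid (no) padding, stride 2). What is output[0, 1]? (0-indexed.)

2

The receptive field on the input at this output position is [4 2 / 0 4]. Elementwise product with the kernel and sum: 4·1 + 2·1 + 0·1 + 4·-1.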